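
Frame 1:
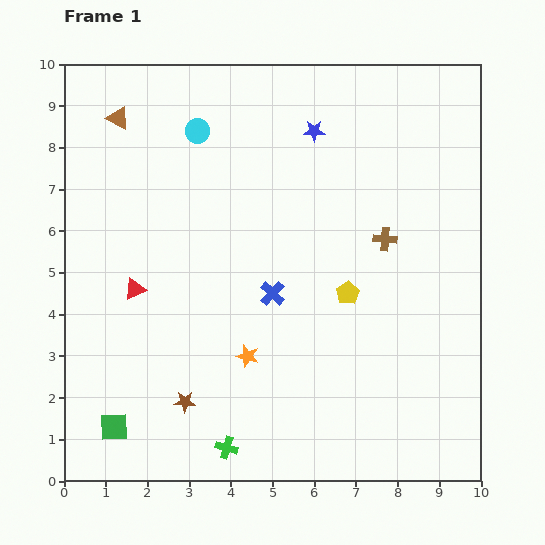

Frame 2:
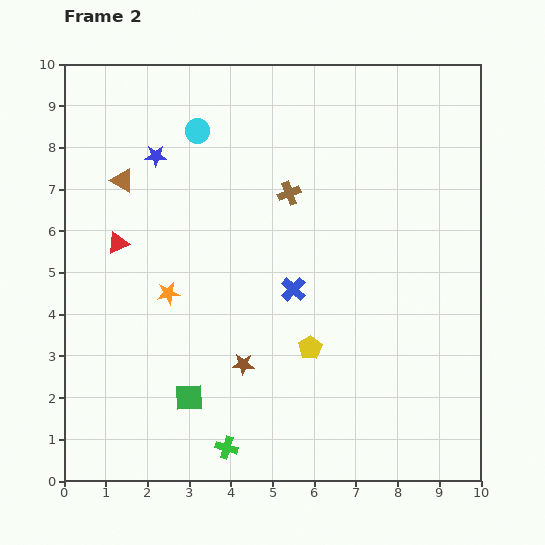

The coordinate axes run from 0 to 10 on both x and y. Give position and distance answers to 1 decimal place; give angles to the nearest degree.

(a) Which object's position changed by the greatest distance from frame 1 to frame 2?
the blue star

(moved 3.8; next 2.5)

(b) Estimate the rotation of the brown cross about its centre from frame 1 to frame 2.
26° counter-clockwise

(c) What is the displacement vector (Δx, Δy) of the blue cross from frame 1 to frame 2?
(0.5, 0.1)

The blue cross was at (5.0, 4.5) in frame 1 and (5.5, 4.6) in frame 2.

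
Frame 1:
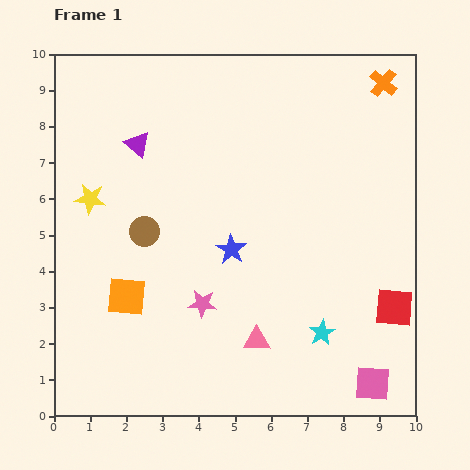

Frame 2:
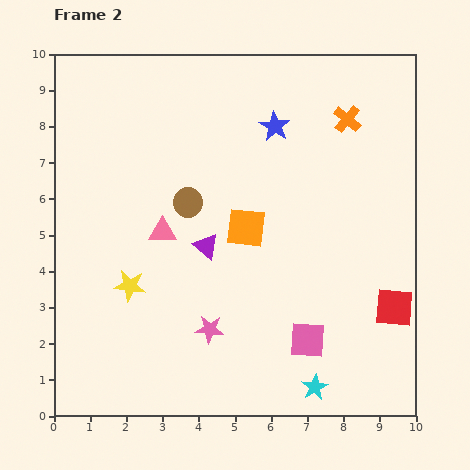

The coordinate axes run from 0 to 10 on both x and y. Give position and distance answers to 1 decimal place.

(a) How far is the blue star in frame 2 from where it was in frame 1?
3.6

The blue star moved from (4.9, 4.6) to (6.1, 8.0), a distance of √(1.2² + 3.4²) ≈ 3.6.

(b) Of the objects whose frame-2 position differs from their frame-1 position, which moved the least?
the pink star

(moved 0.7)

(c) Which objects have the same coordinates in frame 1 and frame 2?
the red square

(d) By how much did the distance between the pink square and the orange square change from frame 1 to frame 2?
-3.7

Distance in frame 1: 7.2. Distance in frame 2: 3.5.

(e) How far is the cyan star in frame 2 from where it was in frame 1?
1.5

The cyan star moved from (7.4, 2.3) to (7.2, 0.8), a distance of √(0.2² + 1.5²) ≈ 1.5.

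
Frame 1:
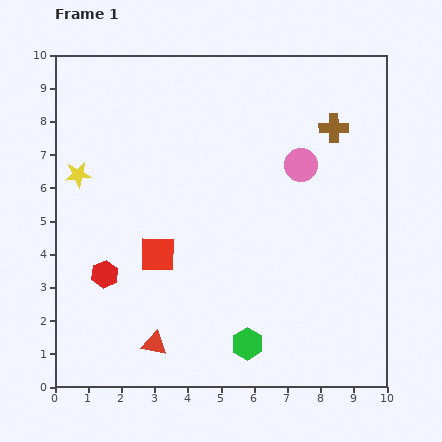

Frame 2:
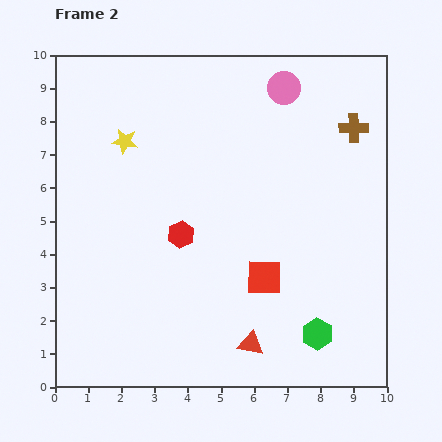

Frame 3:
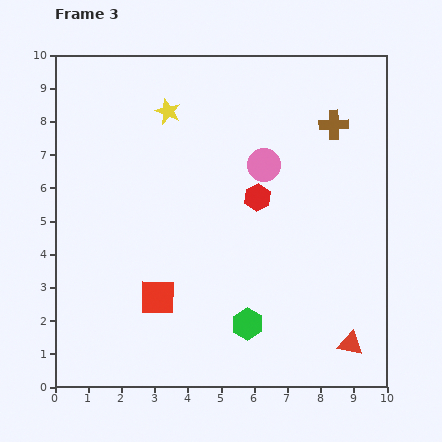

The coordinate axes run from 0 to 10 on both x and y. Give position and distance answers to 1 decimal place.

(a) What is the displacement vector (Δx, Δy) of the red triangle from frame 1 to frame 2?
(2.9, 0.0)

The red triangle was at (3.0, 1.3) in frame 1 and (5.9, 1.3) in frame 2.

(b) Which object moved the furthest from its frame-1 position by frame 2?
the red square

(moved 3.3; next 2.9)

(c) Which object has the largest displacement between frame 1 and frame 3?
the red triangle

(moved 5.9; next 5.1)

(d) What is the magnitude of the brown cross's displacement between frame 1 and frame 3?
0.1

The brown cross moved from (8.4, 7.8) to (8.4, 7.9), a distance of √(0.0² + 0.1²) ≈ 0.1.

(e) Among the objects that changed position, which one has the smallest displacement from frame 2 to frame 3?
the brown cross

(moved 0.6)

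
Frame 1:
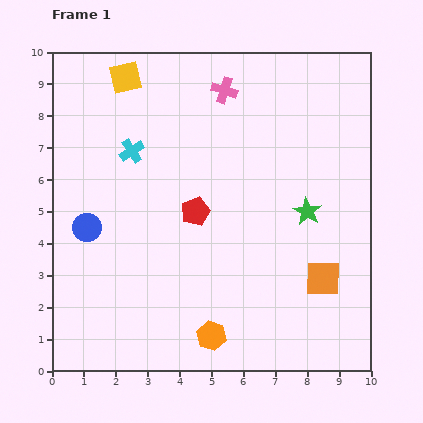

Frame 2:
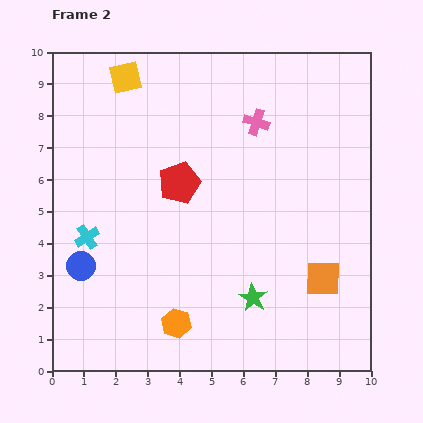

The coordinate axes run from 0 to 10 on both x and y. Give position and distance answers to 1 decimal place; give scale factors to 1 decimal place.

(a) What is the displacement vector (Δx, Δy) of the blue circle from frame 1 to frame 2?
(-0.2, -1.2)

The blue circle was at (1.1, 4.5) in frame 1 and (0.9, 3.3) in frame 2.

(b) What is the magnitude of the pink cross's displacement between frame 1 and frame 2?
1.4

The pink cross moved from (5.4, 8.8) to (6.4, 7.8), a distance of √(1.0² + 1.0²) ≈ 1.4.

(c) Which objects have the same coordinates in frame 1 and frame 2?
the orange square, the yellow square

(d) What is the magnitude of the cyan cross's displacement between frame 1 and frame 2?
3.0

The cyan cross moved from (2.5, 6.9) to (1.1, 4.2), a distance of √(1.4² + 2.7²) ≈ 3.0.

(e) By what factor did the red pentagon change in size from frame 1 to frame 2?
1.5×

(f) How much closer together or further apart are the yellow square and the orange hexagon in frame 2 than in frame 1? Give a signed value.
-0.6

Distance in frame 1: 8.5. Distance in frame 2: 7.9.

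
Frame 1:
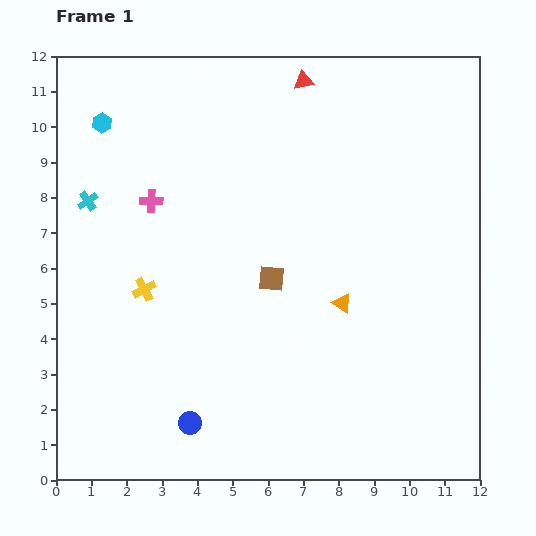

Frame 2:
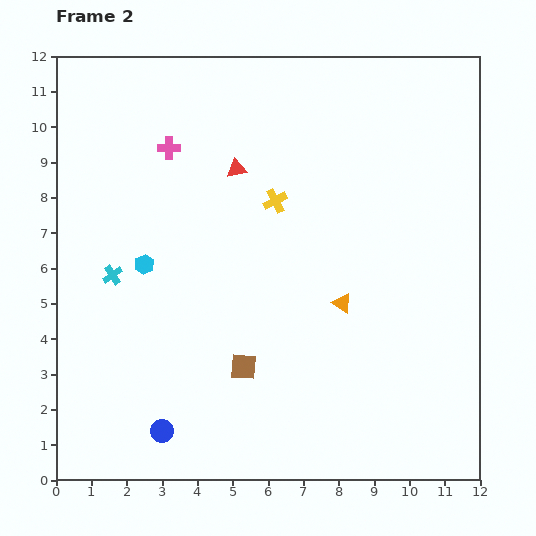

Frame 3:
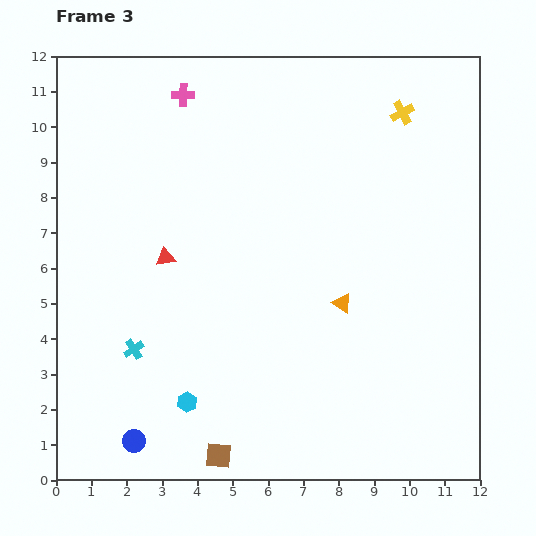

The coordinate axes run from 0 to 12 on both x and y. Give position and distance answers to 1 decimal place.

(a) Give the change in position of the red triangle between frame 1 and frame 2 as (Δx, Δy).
(-1.9, -2.5)

The red triangle was at (7.0, 11.3) in frame 1 and (5.1, 8.8) in frame 2.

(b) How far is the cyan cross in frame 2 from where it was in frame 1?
2.2

The cyan cross moved from (0.9, 7.9) to (1.6, 5.8), a distance of √(0.7² + 2.1²) ≈ 2.2.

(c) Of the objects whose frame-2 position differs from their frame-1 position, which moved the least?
the blue circle

(moved 0.8)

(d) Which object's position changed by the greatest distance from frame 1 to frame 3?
the yellow cross

(moved 8.8; next 8.3)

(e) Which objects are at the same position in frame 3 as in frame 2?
the orange triangle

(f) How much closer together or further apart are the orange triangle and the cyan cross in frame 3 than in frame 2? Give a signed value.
-0.5

Distance in frame 2: 6.5. Distance in frame 3: 6.0.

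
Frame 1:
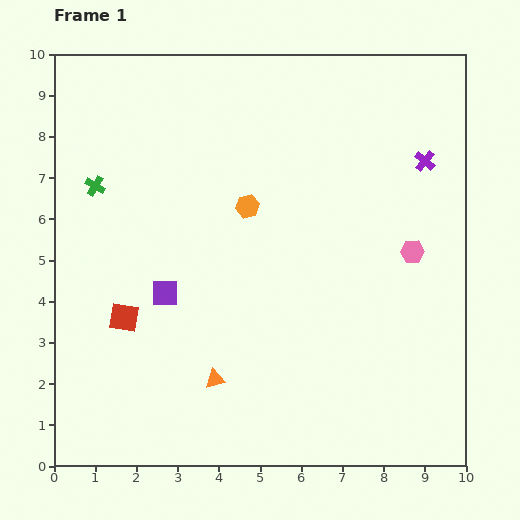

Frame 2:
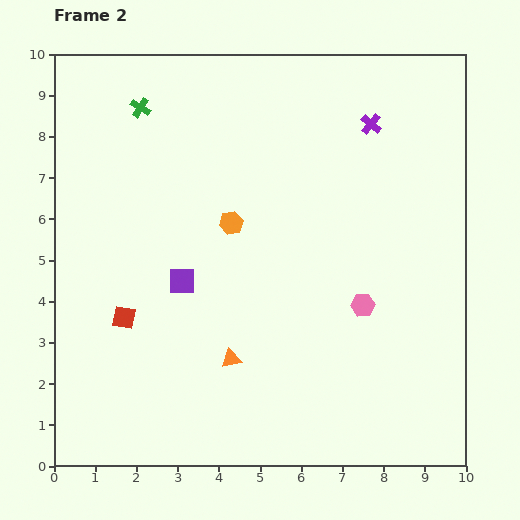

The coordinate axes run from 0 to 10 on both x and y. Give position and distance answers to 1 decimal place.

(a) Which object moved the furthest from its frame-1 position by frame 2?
the green cross

(moved 2.2; next 1.8)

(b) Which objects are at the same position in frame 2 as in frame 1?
the red square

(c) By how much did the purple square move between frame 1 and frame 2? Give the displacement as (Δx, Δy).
(0.4, 0.3)

The purple square was at (2.7, 4.2) in frame 1 and (3.1, 4.5) in frame 2.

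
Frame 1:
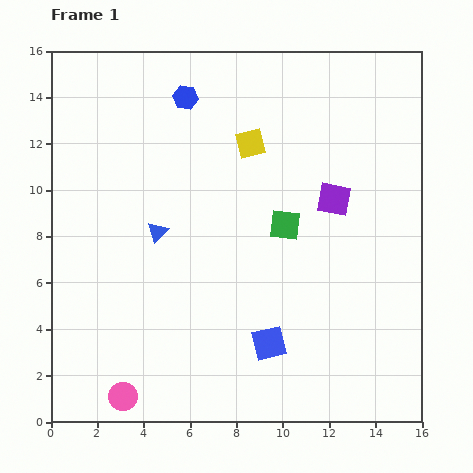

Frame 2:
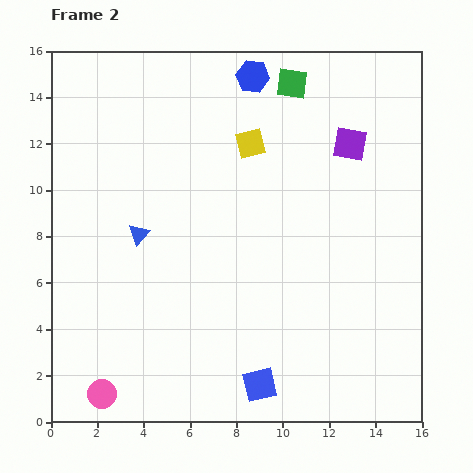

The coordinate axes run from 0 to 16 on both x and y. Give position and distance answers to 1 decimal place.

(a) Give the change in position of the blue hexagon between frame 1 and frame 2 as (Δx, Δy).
(2.9, 0.9)

The blue hexagon was at (5.8, 14.0) in frame 1 and (8.7, 14.9) in frame 2.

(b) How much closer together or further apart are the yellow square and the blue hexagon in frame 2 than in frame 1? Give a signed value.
-0.5

Distance in frame 1: 3.4. Distance in frame 2: 2.9.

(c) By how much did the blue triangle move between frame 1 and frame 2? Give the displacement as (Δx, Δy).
(-0.8, -0.1)

The blue triangle was at (4.6, 8.2) in frame 1 and (3.8, 8.1) in frame 2.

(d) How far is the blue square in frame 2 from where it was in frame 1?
1.8

The blue square moved from (9.4, 3.4) to (9.0, 1.6), a distance of √(0.4² + 1.8²) ≈ 1.8.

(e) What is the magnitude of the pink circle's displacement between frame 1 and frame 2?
0.9

The pink circle moved from (3.1, 1.1) to (2.2, 1.2), a distance of √(0.9² + 0.1²) ≈ 0.9.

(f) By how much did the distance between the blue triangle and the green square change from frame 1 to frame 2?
+3.8

Distance in frame 1: 5.5. Distance in frame 2: 9.3.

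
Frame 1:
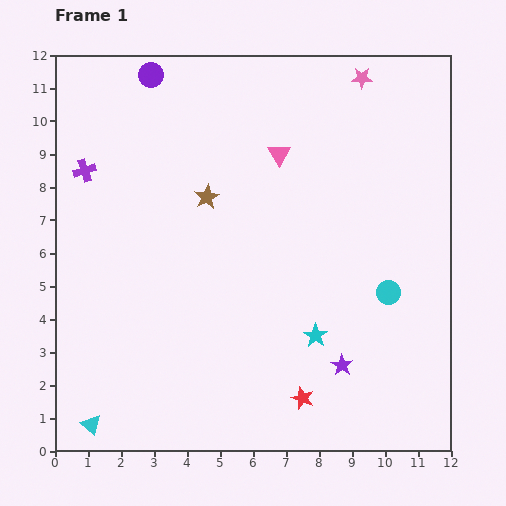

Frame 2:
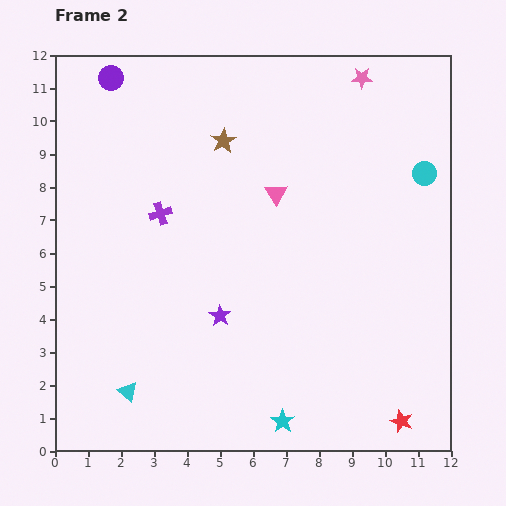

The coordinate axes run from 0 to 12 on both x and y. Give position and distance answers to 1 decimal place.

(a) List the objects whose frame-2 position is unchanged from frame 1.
the pink star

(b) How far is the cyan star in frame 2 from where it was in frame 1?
2.8

The cyan star moved from (7.9, 3.5) to (6.9, 0.9), a distance of √(1.0² + 2.6²) ≈ 2.8.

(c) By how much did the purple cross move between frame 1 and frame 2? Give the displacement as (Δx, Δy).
(2.3, -1.3)

The purple cross was at (0.9, 8.5) in frame 1 and (3.2, 7.2) in frame 2.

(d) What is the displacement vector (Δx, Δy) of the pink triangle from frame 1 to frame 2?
(-0.1, -1.2)

The pink triangle was at (6.8, 9.0) in frame 1 and (6.7, 7.8) in frame 2.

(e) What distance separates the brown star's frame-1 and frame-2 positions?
1.8

The brown star moved from (4.6, 7.7) to (5.1, 9.4), a distance of √(0.5² + 1.7²) ≈ 1.8.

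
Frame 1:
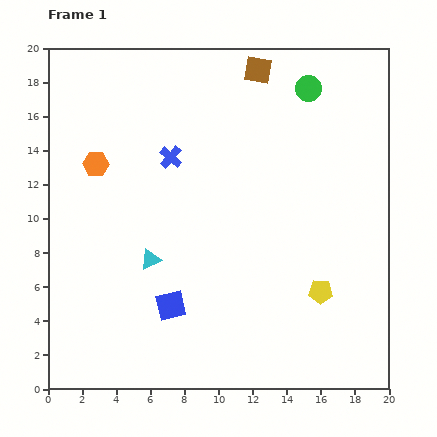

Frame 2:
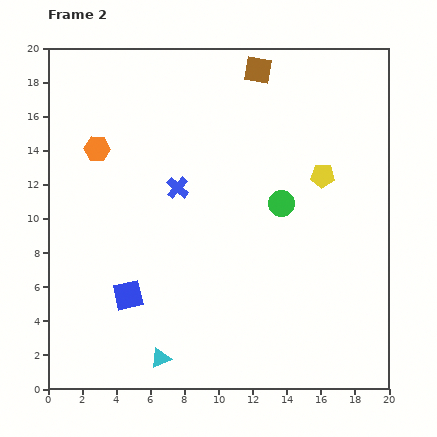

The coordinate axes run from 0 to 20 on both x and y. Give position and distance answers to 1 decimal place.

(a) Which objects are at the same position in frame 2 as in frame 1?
the brown square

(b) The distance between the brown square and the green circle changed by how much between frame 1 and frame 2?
+4.7

Distance in frame 1: 3.2. Distance in frame 2: 7.9.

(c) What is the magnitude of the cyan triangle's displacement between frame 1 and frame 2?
5.8

The cyan triangle moved from (6.0, 7.6) to (6.6, 1.8), a distance of √(0.6² + 5.8²) ≈ 5.8.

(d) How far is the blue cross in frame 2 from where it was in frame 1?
1.8

The blue cross moved from (7.2, 13.6) to (7.6, 11.8), a distance of √(0.4² + 1.8²) ≈ 1.8.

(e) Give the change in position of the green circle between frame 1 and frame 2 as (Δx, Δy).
(-1.6, -6.7)

The green circle was at (15.3, 17.6) in frame 1 and (13.7, 10.9) in frame 2.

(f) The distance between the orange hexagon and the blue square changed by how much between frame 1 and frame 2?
-0.6

Distance in frame 1: 9.4. Distance in frame 2: 8.8.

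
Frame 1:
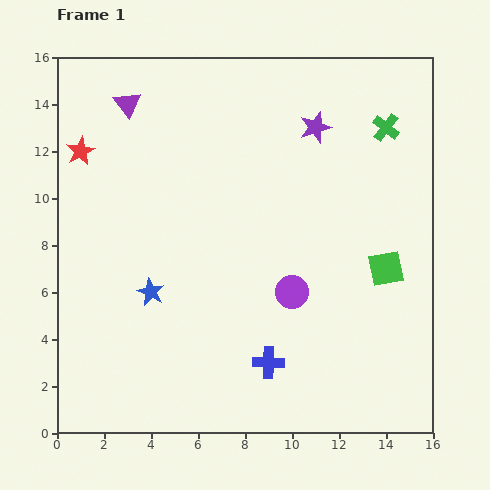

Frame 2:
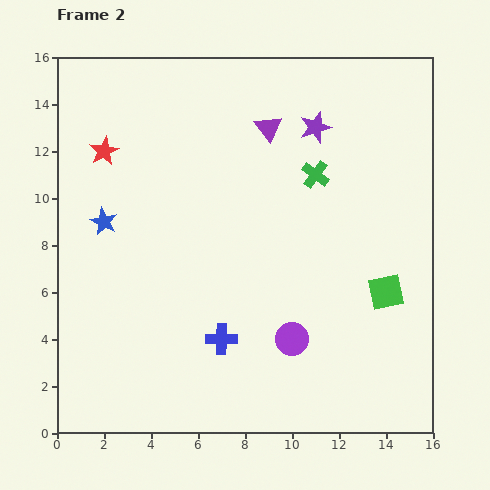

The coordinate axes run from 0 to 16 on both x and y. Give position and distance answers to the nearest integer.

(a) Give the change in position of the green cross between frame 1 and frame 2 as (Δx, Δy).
(-3, -2)

The green cross was at (14, 13) in frame 1 and (11, 11) in frame 2.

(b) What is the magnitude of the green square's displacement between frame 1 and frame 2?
1

The green square moved from (14, 7) to (14, 6), a distance of √(0² + 1²) ≈ 1.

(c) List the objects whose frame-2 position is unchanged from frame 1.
the purple star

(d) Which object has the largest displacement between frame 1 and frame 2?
the purple triangle

(moved 6; next 4)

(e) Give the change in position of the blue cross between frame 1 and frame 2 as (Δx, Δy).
(-2, 1)

The blue cross was at (9, 3) in frame 1 and (7, 4) in frame 2.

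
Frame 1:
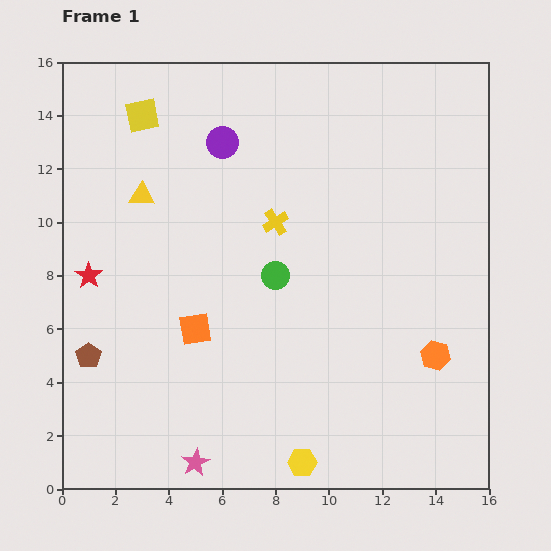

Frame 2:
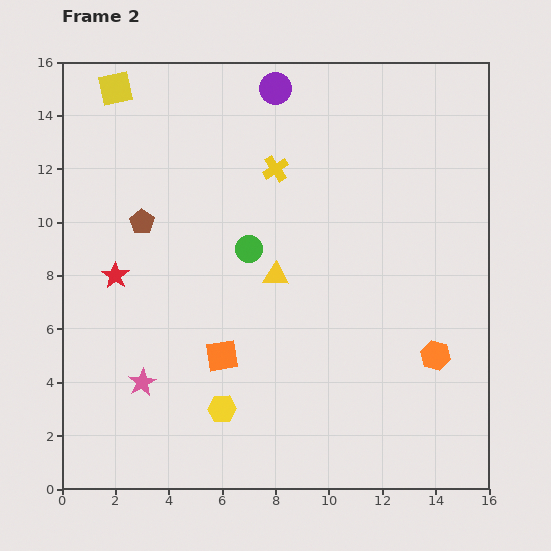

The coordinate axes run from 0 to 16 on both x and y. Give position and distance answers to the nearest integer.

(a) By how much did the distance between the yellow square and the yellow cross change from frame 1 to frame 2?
+1

Distance in frame 1: 6. Distance in frame 2: 7.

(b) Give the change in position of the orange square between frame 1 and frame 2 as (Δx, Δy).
(1, -1)

The orange square was at (5, 6) in frame 1 and (6, 5) in frame 2.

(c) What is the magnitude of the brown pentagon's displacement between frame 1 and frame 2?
5

The brown pentagon moved from (1, 5) to (3, 10), a distance of √(2² + 5²) ≈ 5.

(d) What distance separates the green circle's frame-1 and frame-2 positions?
1

The green circle moved from (8, 8) to (7, 9), a distance of √(1² + 1²) ≈ 1.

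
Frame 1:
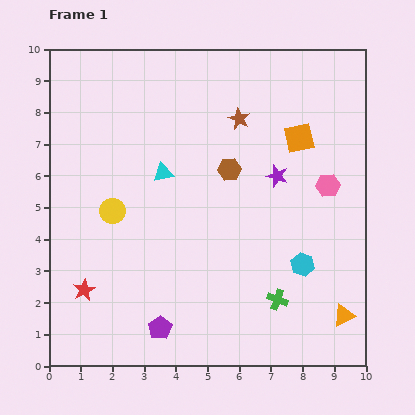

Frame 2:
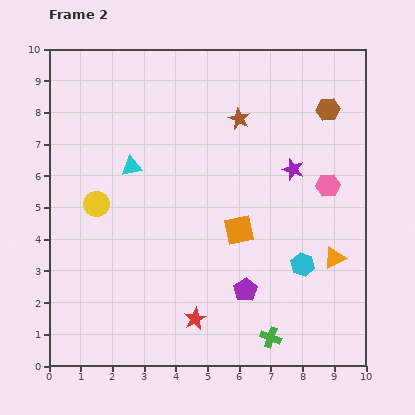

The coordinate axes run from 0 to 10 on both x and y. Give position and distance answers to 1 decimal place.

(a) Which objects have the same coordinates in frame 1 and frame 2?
the pink hexagon, the cyan hexagon, the brown star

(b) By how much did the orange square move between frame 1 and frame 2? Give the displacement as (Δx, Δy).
(-1.9, -2.9)

The orange square was at (7.9, 7.2) in frame 1 and (6.0, 4.3) in frame 2.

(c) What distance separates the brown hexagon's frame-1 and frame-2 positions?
3.6

The brown hexagon moved from (5.7, 6.2) to (8.8, 8.1), a distance of √(3.1² + 1.9²) ≈ 3.6.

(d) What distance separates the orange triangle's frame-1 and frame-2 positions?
1.8

The orange triangle moved from (9.3, 1.6) to (9.0, 3.4), a distance of √(0.3² + 1.8²) ≈ 1.8.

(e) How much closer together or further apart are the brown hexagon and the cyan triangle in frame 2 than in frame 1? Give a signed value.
+4.4

Distance in frame 1: 2.1. Distance in frame 2: 6.5.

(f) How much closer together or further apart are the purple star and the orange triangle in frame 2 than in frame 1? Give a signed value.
-1.8

Distance in frame 1: 4.9. Distance in frame 2: 3.1.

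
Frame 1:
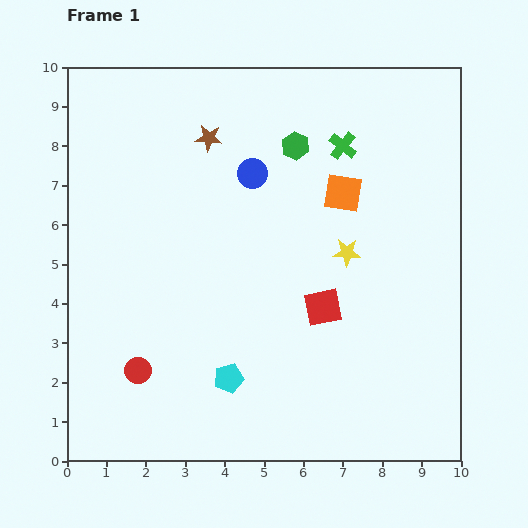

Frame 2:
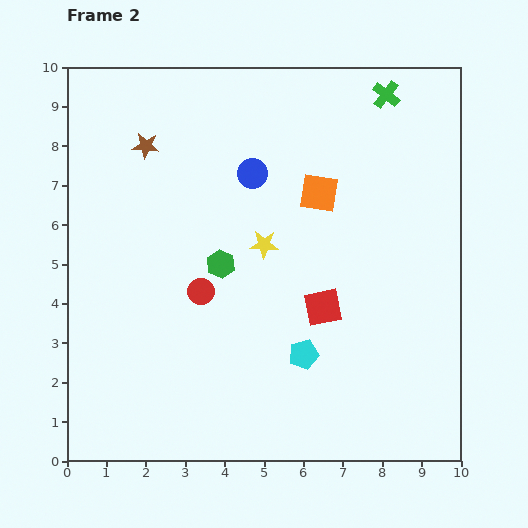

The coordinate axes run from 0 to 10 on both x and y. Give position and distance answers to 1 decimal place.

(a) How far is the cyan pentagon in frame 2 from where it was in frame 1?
2.0

The cyan pentagon moved from (4.1, 2.1) to (6.0, 2.7), a distance of √(1.9² + 0.6²) ≈ 2.0.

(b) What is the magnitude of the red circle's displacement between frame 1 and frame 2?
2.6

The red circle moved from (1.8, 2.3) to (3.4, 4.3), a distance of √(1.6² + 2.0²) ≈ 2.6.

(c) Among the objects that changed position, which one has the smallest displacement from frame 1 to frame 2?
the orange square

(moved 0.6)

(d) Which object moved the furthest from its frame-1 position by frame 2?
the green hexagon

(moved 3.6; next 2.6)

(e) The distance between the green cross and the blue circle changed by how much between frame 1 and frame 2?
+1.5

Distance in frame 1: 2.4. Distance in frame 2: 3.9.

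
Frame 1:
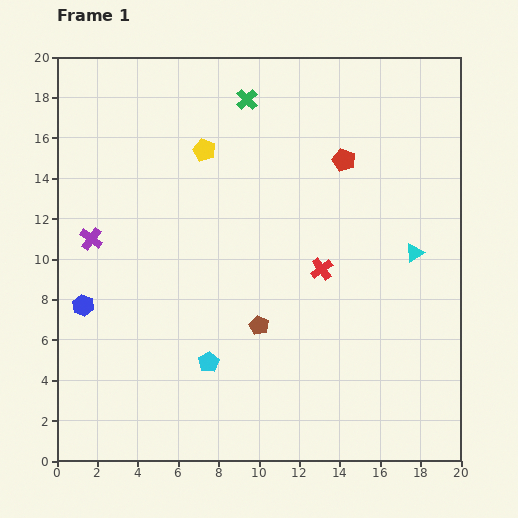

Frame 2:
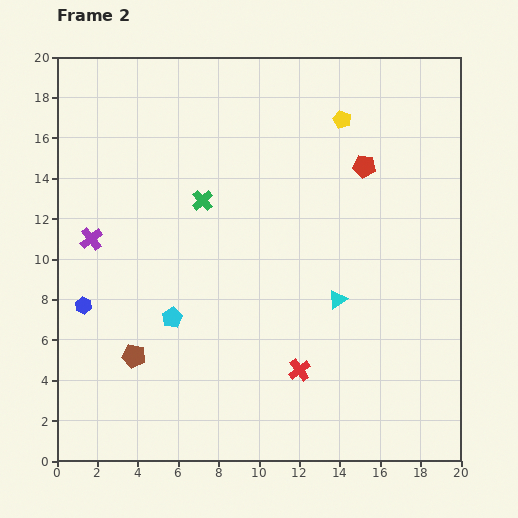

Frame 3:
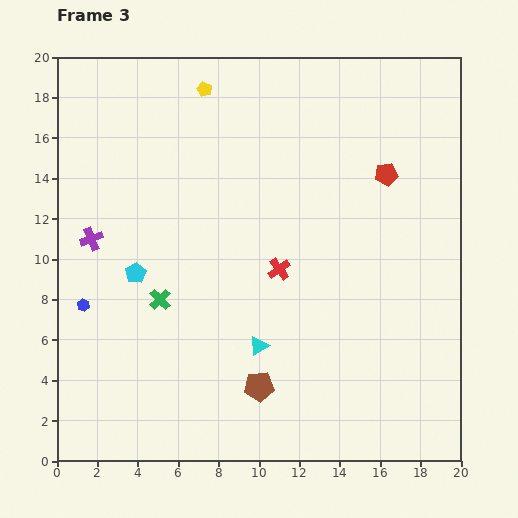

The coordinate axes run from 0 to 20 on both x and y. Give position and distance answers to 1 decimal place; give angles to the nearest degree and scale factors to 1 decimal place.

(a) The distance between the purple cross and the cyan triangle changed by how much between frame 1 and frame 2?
-3.4

Distance in frame 1: 16.0. Distance in frame 2: 12.6.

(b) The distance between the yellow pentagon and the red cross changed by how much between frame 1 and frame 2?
+4.3

Distance in frame 1: 8.3. Distance in frame 2: 12.6.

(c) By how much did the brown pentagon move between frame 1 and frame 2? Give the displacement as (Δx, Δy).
(-6.2, -1.5)

The brown pentagon was at (10.0, 6.7) in frame 1 and (3.8, 5.2) in frame 2.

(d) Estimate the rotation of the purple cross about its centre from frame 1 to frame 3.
32° clockwise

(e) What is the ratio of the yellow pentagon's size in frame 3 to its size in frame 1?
0.7×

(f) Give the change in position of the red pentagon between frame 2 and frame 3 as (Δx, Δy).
(1.1, -0.4)

The red pentagon was at (15.2, 14.6) in frame 2 and (16.3, 14.2) in frame 3.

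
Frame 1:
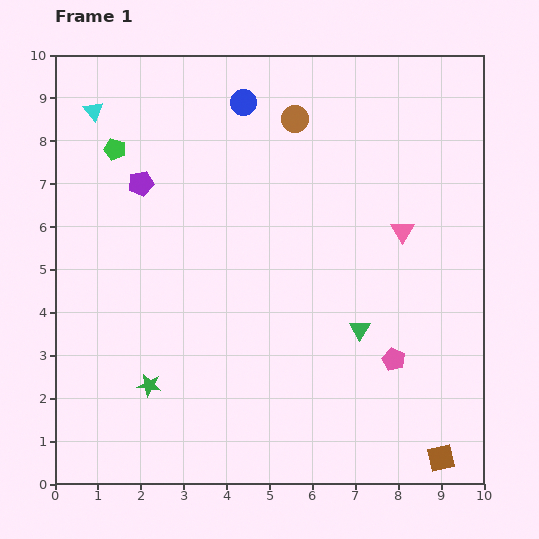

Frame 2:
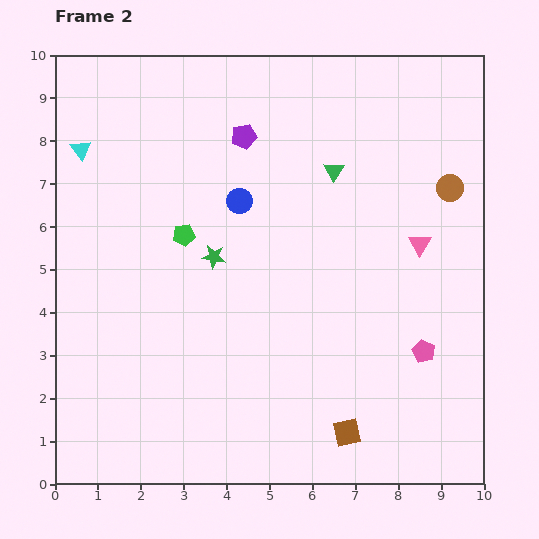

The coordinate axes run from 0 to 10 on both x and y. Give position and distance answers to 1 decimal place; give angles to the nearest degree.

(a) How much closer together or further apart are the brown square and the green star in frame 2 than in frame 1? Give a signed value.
-1.9

Distance in frame 1: 7.0. Distance in frame 2: 5.1.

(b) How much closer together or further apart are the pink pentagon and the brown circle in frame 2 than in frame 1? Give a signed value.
-2.3

Distance in frame 1: 6.1. Distance in frame 2: 3.8.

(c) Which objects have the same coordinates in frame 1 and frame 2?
none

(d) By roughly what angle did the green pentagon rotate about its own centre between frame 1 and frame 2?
22° counter-clockwise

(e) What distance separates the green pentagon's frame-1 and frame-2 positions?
2.6

The green pentagon moved from (1.4, 7.8) to (3.0, 5.8), a distance of √(1.6² + 2.0²) ≈ 2.6.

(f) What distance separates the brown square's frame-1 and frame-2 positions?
2.3

The brown square moved from (9.0, 0.6) to (6.8, 1.2), a distance of √(2.2² + 0.6²) ≈ 2.3.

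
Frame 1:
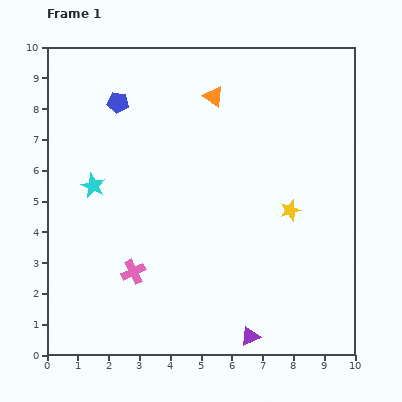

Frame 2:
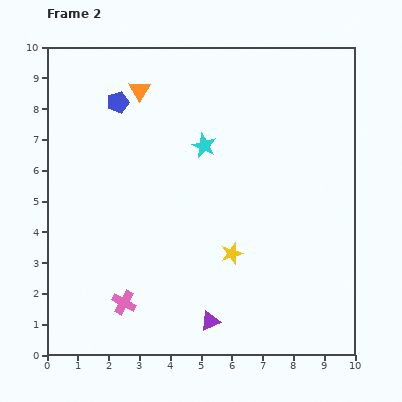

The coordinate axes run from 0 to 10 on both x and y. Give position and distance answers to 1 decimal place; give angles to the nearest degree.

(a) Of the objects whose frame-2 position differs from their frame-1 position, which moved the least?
the pink cross

(moved 1.0)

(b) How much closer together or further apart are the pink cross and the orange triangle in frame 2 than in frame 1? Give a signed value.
+0.6

Distance in frame 1: 6.3. Distance in frame 2: 6.9.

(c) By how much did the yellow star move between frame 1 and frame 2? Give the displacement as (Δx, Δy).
(-1.9, -1.4)

The yellow star was at (7.9, 4.7) in frame 1 and (6.0, 3.3) in frame 2.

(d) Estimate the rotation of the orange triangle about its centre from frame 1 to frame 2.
26° clockwise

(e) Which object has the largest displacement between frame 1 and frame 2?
the cyan star

(moved 3.8; next 2.4)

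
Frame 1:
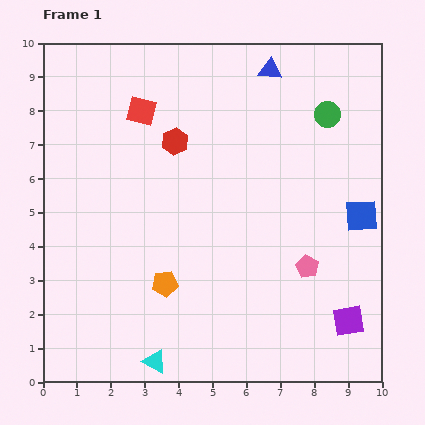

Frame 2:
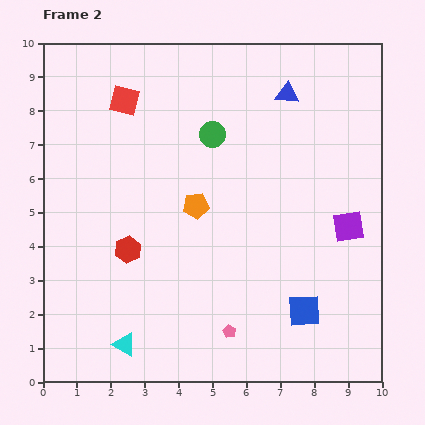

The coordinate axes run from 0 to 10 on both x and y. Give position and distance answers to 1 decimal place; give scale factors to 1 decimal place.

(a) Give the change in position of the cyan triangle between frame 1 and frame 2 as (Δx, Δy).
(-0.9, 0.5)

The cyan triangle was at (3.3, 0.6) in frame 1 and (2.4, 1.1) in frame 2.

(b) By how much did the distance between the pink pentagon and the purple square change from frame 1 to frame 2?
+2.7

Distance in frame 1: 2.0. Distance in frame 2: 4.7.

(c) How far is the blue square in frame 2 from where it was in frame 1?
3.3

The blue square moved from (9.4, 4.9) to (7.7, 2.1), a distance of √(1.7² + 2.8²) ≈ 3.3.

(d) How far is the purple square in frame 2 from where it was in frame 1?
2.8

The purple square moved from (9.0, 1.8) to (9.0, 4.6), a distance of √(0.0² + 2.8²) ≈ 2.8.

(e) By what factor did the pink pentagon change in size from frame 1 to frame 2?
0.6×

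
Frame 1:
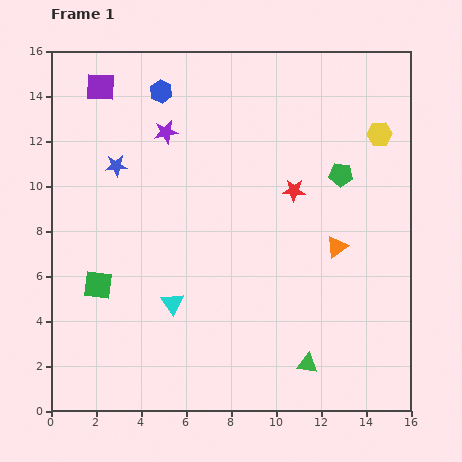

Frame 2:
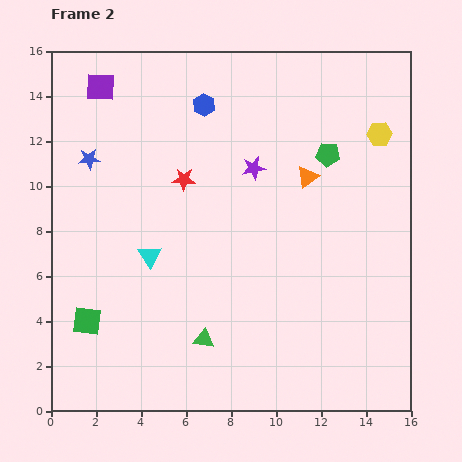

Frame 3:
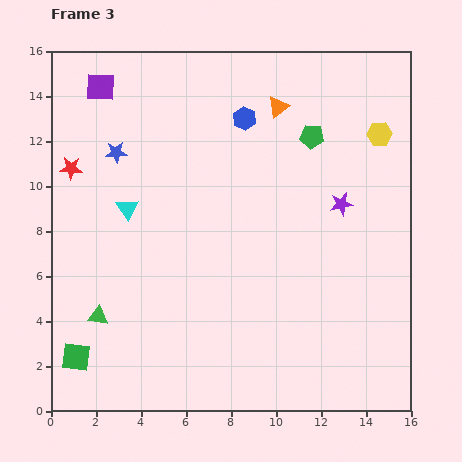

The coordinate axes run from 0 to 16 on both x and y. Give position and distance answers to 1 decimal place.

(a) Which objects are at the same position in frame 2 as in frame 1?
the yellow hexagon, the purple square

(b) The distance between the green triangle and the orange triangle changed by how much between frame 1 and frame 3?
+6.9

Distance in frame 1: 5.4. Distance in frame 3: 12.3.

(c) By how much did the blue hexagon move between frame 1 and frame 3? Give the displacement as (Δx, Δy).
(3.7, -1.2)

The blue hexagon was at (4.9, 14.2) in frame 1 and (8.6, 13.0) in frame 3.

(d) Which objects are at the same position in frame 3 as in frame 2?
the yellow hexagon, the purple square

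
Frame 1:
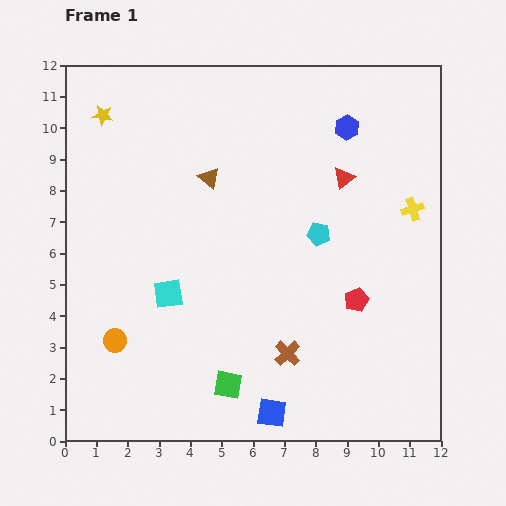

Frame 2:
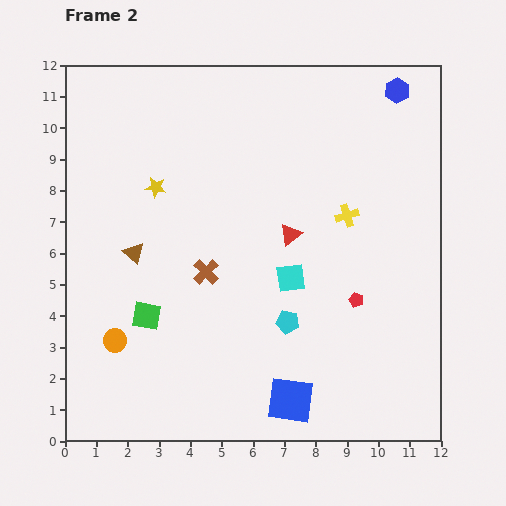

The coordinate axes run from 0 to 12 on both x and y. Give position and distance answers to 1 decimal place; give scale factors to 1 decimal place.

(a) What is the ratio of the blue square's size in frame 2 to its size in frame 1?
1.6×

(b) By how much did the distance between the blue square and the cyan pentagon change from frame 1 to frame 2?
-3.4

Distance in frame 1: 5.9. Distance in frame 2: 2.5.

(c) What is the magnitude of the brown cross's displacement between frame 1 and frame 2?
3.7

The brown cross moved from (7.1, 2.8) to (4.5, 5.4), a distance of √(2.6² + 2.6²) ≈ 3.7.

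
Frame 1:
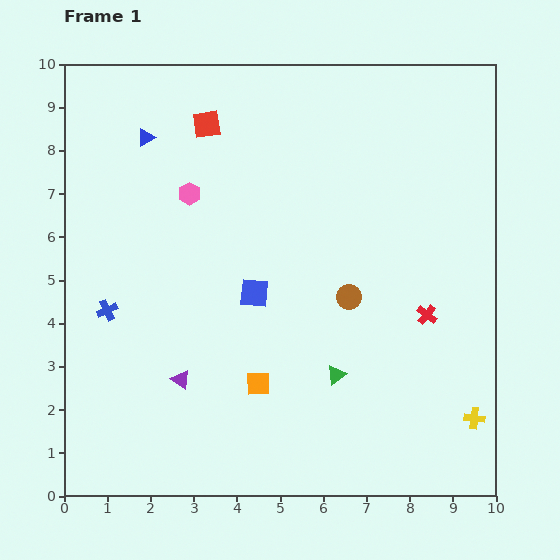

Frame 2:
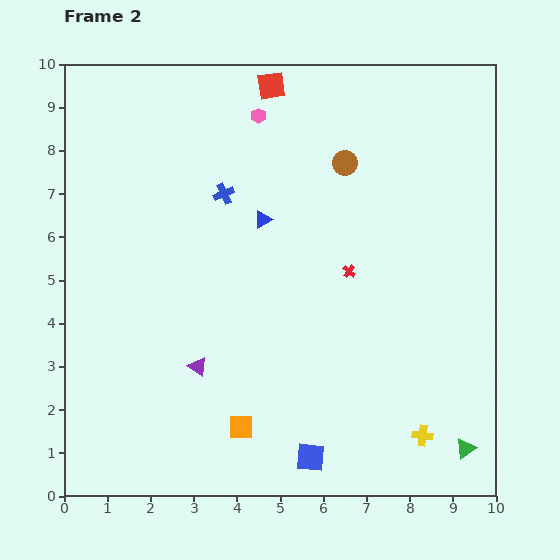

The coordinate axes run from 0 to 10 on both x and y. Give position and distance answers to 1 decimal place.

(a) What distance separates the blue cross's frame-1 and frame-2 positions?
3.8

The blue cross moved from (1.0, 4.3) to (3.7, 7.0), a distance of √(2.7² + 2.7²) ≈ 3.8.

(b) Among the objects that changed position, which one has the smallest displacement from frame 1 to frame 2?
the purple triangle

(moved 0.5)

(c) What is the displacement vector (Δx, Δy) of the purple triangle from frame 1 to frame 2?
(0.4, 0.3)

The purple triangle was at (2.7, 2.7) in frame 1 and (3.1, 3.0) in frame 2.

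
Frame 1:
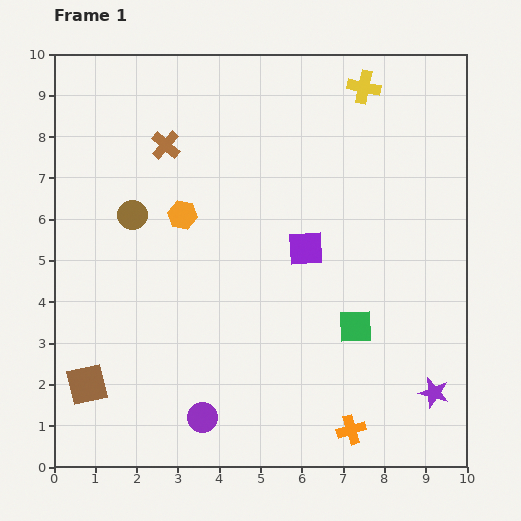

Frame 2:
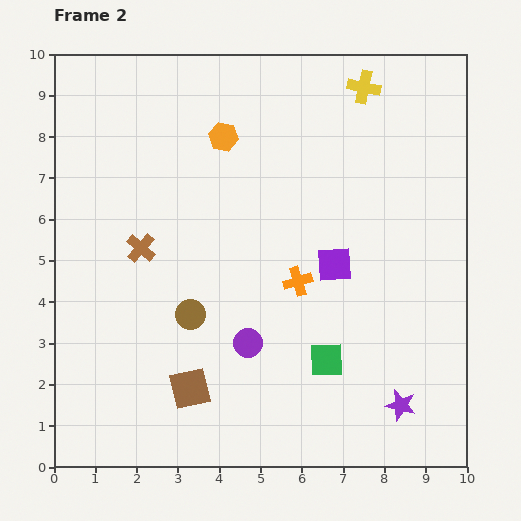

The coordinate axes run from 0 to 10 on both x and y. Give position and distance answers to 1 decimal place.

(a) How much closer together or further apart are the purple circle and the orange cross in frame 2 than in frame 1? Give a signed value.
-1.7

Distance in frame 1: 3.6. Distance in frame 2: 1.9.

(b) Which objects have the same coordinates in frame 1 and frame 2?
the yellow cross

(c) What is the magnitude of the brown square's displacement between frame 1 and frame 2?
2.5

The brown square moved from (0.8, 2.0) to (3.3, 1.9), a distance of √(2.5² + 0.1²) ≈ 2.5.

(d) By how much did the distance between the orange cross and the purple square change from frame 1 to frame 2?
-3.5

Distance in frame 1: 4.5. Distance in frame 2: 1.0.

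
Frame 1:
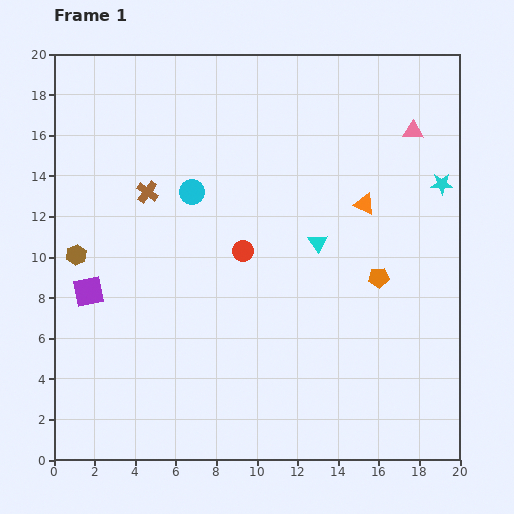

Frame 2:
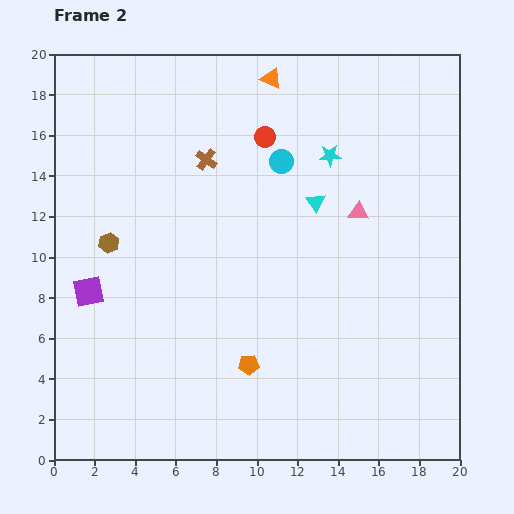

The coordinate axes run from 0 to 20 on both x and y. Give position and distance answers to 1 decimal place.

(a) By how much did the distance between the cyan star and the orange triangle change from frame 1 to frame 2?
+0.9

Distance in frame 1: 3.9. Distance in frame 2: 4.8.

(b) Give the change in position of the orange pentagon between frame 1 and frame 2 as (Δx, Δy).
(-6.4, -4.3)

The orange pentagon was at (16.0, 9.0) in frame 1 and (9.6, 4.7) in frame 2.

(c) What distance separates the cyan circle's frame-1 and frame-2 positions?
4.6

The cyan circle moved from (6.8, 13.2) to (11.2, 14.7), a distance of √(4.4² + 1.5²) ≈ 4.6.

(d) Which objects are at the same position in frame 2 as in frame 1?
the purple square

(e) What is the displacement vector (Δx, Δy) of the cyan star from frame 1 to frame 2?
(-5.5, 1.4)

The cyan star was at (19.1, 13.6) in frame 1 and (13.6, 15.0) in frame 2.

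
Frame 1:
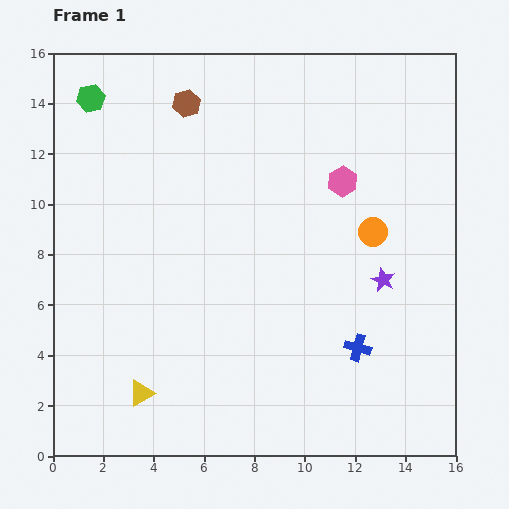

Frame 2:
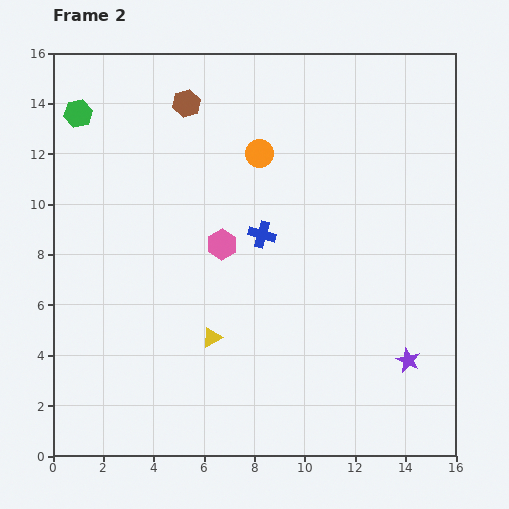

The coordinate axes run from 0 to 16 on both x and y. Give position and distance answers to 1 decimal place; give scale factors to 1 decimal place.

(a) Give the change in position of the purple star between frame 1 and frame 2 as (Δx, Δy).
(1.0, -3.2)

The purple star was at (13.1, 7.0) in frame 1 and (14.1, 3.8) in frame 2.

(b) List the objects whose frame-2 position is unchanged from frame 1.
the brown hexagon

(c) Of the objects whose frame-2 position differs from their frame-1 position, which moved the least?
the green hexagon

(moved 0.8)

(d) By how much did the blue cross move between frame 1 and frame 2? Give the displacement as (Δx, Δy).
(-3.8, 4.5)

The blue cross was at (12.1, 4.3) in frame 1 and (8.3, 8.8) in frame 2.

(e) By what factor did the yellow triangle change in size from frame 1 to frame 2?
0.7×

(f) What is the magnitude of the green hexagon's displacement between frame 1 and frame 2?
0.8

The green hexagon moved from (1.5, 14.2) to (1.0, 13.6), a distance of √(0.5² + 0.6²) ≈ 0.8.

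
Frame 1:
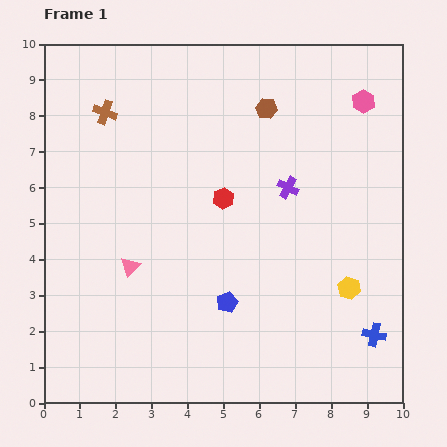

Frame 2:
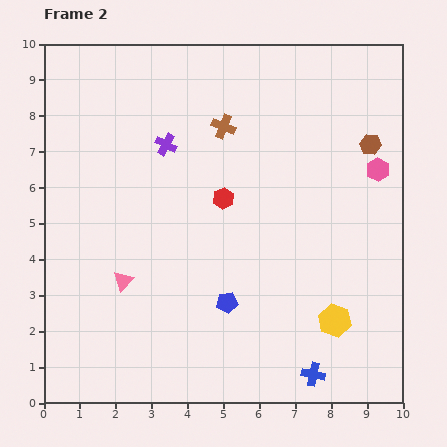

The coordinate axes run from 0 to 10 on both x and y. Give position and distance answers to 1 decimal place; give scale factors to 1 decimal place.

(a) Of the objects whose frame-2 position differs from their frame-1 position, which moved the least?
the pink triangle

(moved 0.4)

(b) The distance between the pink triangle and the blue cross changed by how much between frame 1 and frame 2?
-1.2

Distance in frame 1: 7.1. Distance in frame 2: 5.9.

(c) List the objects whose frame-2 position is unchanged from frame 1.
the blue pentagon, the red hexagon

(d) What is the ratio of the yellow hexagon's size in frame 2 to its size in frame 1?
1.4×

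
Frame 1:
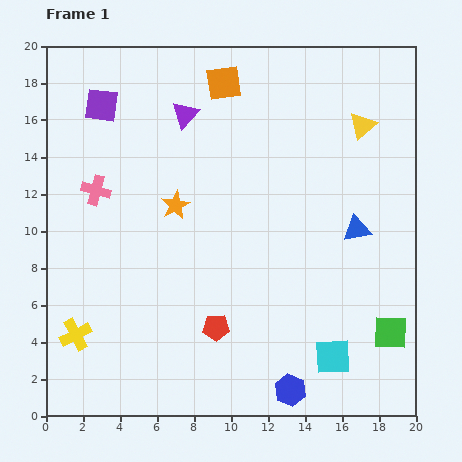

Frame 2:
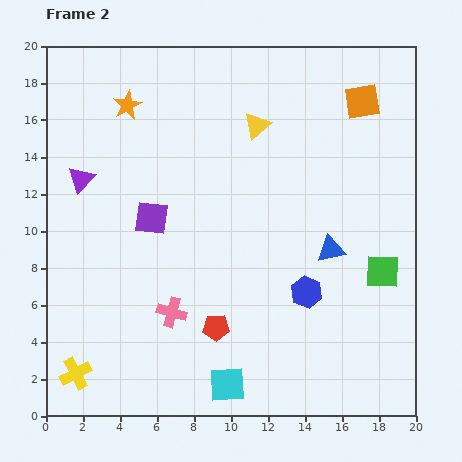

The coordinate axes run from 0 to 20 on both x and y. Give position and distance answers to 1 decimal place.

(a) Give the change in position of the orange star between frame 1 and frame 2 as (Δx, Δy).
(-2.6, 5.4)

The orange star was at (7.0, 11.4) in frame 1 and (4.4, 16.8) in frame 2.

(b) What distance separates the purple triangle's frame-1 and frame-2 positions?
6.6

The purple triangle moved from (7.5, 16.3) to (1.9, 12.8), a distance of √(5.6² + 3.5²) ≈ 6.6.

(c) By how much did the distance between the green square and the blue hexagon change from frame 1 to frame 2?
-2.0

Distance in frame 1: 6.2. Distance in frame 2: 4.2.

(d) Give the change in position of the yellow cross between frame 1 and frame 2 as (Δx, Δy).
(0.0, -2.1)

The yellow cross was at (1.6, 4.4) in frame 1 and (1.6, 2.3) in frame 2.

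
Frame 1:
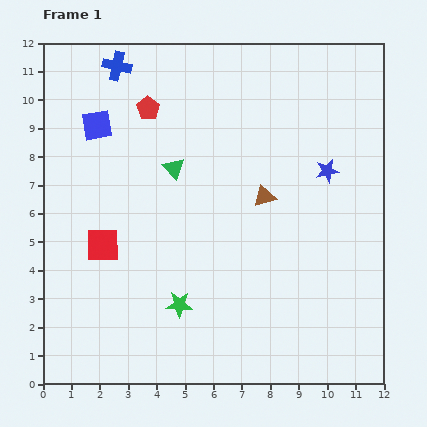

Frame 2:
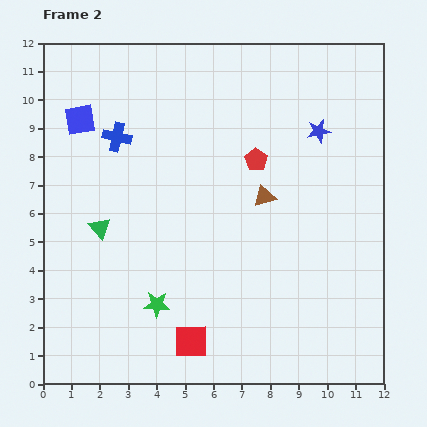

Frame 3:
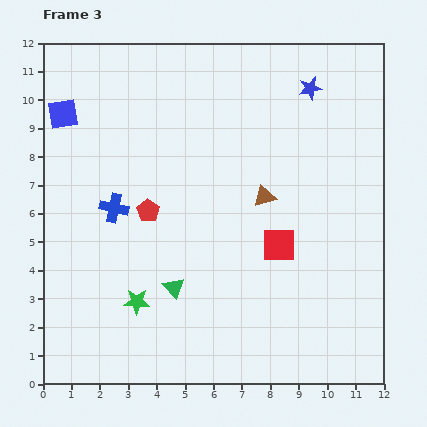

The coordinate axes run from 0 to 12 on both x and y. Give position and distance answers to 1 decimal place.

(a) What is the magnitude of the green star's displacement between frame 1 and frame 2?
0.8

The green star moved from (4.8, 2.8) to (4.0, 2.8), a distance of √(0.8² + 0.0²) ≈ 0.8.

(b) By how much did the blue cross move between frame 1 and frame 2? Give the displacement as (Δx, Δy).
(0.0, -2.5)

The blue cross was at (2.6, 11.2) in frame 1 and (2.6, 8.7) in frame 2.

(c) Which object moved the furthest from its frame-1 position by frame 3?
the red square

(moved 6.2; next 5.0)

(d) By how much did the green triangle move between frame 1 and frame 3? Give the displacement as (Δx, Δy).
(0.0, -4.2)

The green triangle was at (4.6, 7.6) in frame 1 and (4.6, 3.4) in frame 3.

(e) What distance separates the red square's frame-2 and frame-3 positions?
4.6

The red square moved from (5.2, 1.5) to (8.3, 4.9), a distance of √(3.1² + 3.4²) ≈ 4.6.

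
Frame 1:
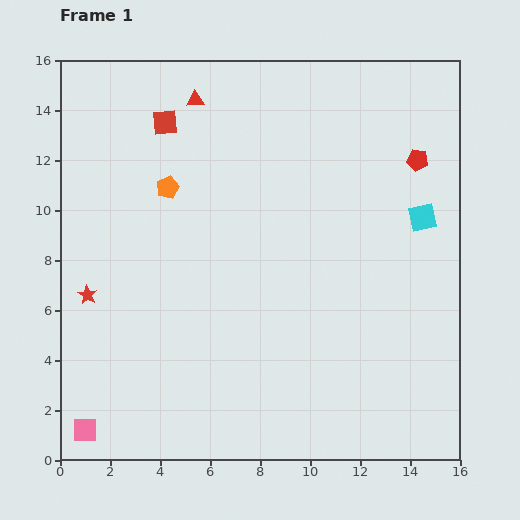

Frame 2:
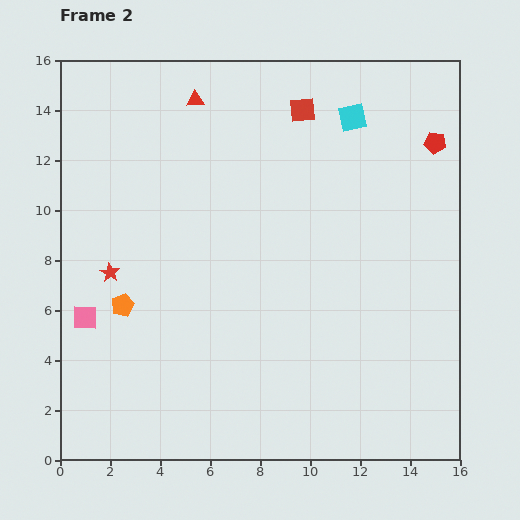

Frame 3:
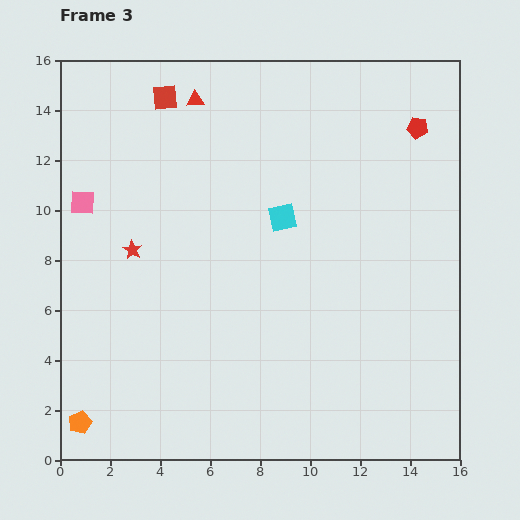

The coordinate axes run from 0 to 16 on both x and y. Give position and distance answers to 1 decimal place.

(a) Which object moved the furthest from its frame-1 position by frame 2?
the red square

(moved 5.5; next 5.0)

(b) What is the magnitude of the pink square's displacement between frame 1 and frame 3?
9.1

The pink square moved from (1.0, 1.2) to (0.9, 10.3), a distance of √(0.1² + 9.1²) ≈ 9.1.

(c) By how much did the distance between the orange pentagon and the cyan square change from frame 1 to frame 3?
+1.2

Distance in frame 1: 10.3. Distance in frame 3: 11.5.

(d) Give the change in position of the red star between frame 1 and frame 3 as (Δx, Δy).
(1.8, 1.8)

The red star was at (1.1, 6.6) in frame 1 and (2.9, 8.4) in frame 3.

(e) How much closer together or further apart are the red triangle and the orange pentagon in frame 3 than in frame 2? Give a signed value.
+5.0

Distance in frame 2: 8.7. Distance in frame 3: 13.7.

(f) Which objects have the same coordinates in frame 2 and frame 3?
the red triangle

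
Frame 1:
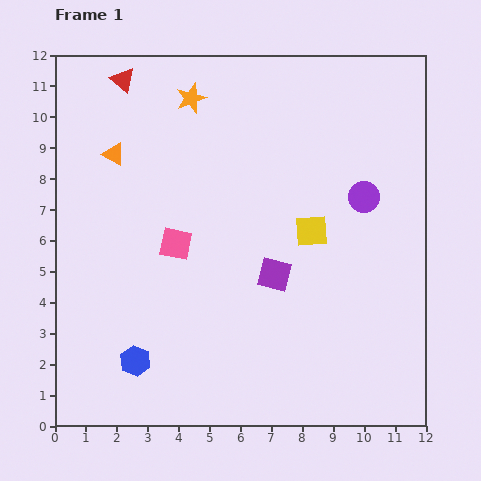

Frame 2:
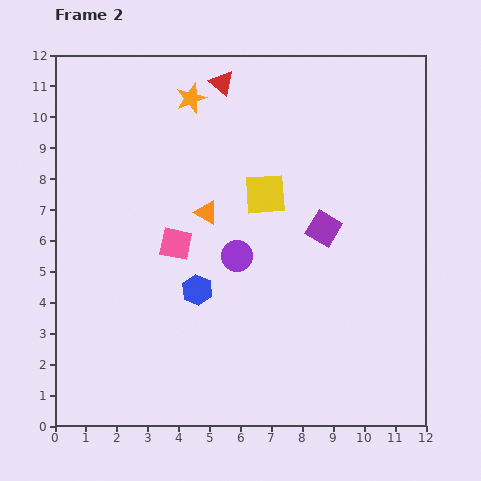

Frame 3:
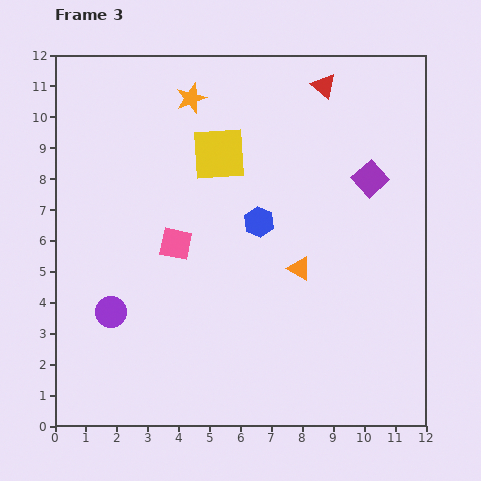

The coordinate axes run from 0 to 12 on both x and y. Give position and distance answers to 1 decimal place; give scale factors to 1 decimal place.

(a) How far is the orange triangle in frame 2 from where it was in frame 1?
3.6

The orange triangle moved from (1.9, 8.8) to (4.9, 6.9), a distance of √(3.0² + 1.9²) ≈ 3.6.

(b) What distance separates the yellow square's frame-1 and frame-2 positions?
1.9

The yellow square moved from (8.3, 6.3) to (6.8, 7.5), a distance of √(1.5² + 1.2²) ≈ 1.9.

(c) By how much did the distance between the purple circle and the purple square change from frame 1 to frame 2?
-0.9

Distance in frame 1: 3.8. Distance in frame 2: 2.9.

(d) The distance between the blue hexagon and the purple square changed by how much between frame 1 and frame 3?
-1.4

Distance in frame 1: 5.3. Distance in frame 3: 3.9.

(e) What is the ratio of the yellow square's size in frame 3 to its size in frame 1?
1.7×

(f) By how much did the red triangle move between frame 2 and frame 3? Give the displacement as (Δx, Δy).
(3.3, -0.1)

The red triangle was at (5.4, 11.1) in frame 2 and (8.7, 11.0) in frame 3.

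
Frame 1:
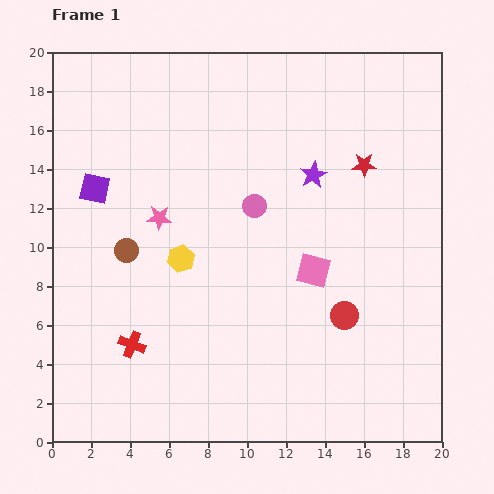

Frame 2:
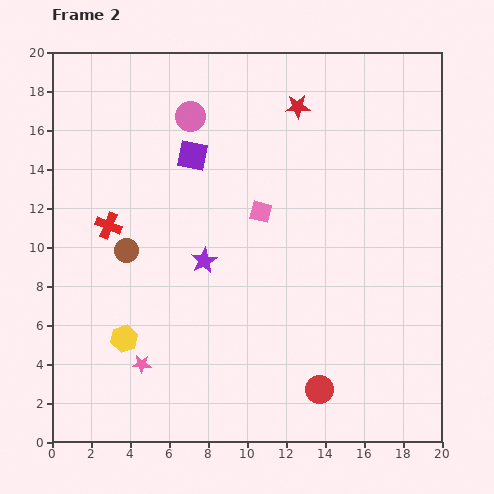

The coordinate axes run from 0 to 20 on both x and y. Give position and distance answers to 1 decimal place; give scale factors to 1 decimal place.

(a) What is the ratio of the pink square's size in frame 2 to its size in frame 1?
0.7×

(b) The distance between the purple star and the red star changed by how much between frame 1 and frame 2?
+6.6

Distance in frame 1: 2.6. Distance in frame 2: 9.2.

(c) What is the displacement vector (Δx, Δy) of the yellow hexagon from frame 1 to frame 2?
(-2.9, -4.1)

The yellow hexagon was at (6.6, 9.4) in frame 1 and (3.7, 5.3) in frame 2.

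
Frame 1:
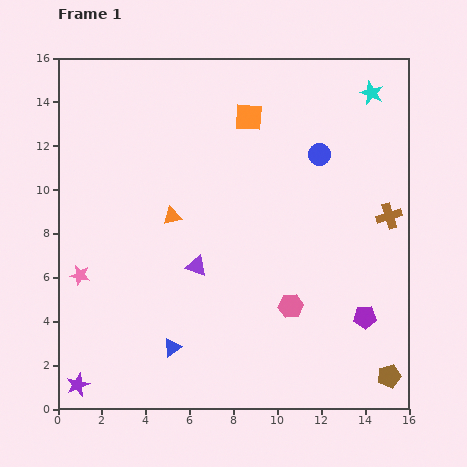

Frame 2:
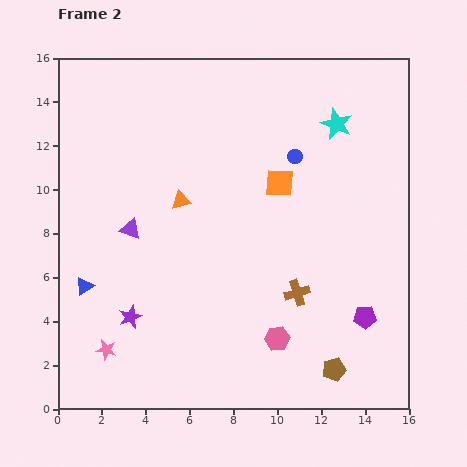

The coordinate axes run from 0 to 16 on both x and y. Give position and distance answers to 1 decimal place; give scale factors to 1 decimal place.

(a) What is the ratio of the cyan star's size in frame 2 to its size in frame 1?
1.4×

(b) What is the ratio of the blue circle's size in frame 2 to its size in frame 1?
0.6×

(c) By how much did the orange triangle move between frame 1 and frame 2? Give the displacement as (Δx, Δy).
(0.4, 0.7)

The orange triangle was at (5.2, 8.8) in frame 1 and (5.6, 9.5) in frame 2.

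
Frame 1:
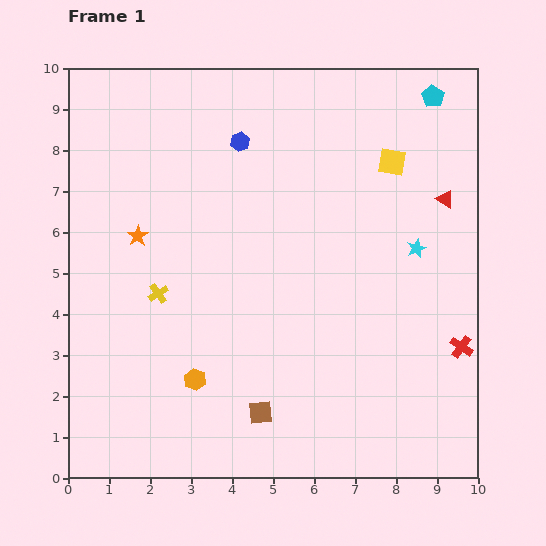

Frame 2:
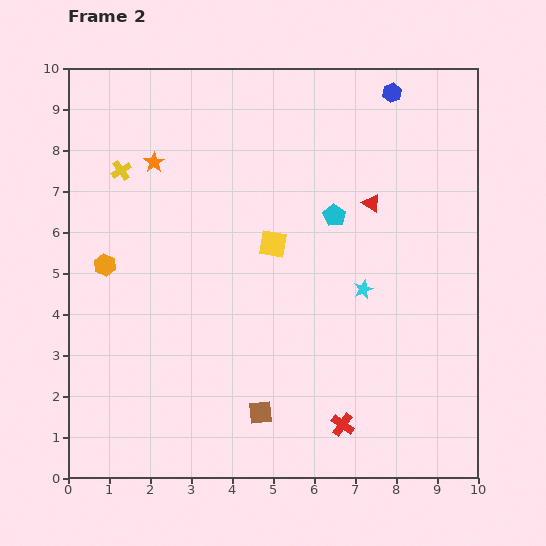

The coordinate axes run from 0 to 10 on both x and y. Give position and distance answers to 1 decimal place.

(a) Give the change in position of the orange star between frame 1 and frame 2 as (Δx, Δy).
(0.4, 1.8)

The orange star was at (1.7, 5.9) in frame 1 and (2.1, 7.7) in frame 2.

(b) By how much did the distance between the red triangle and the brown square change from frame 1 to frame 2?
-1.1

Distance in frame 1: 6.9. Distance in frame 2: 5.8.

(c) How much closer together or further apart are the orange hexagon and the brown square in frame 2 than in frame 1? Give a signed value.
+3.4

Distance in frame 1: 1.8. Distance in frame 2: 5.2.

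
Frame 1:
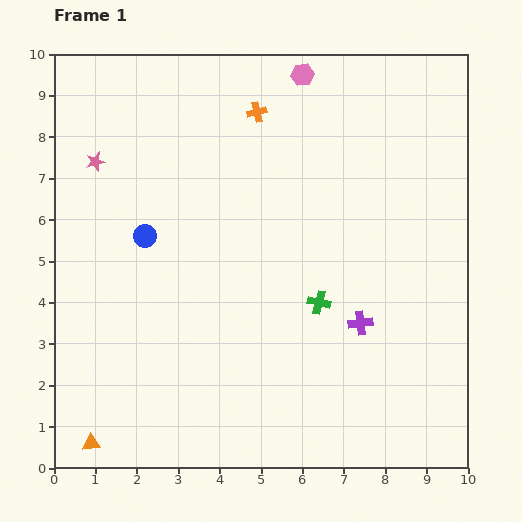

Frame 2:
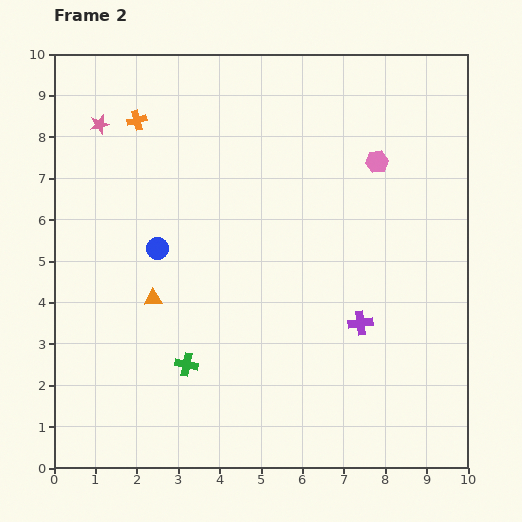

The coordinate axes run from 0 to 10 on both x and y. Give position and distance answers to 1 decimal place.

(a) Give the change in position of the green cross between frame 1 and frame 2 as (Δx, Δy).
(-3.2, -1.5)

The green cross was at (6.4, 4.0) in frame 1 and (3.2, 2.5) in frame 2.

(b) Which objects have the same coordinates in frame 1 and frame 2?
the purple cross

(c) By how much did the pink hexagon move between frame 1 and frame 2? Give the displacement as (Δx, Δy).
(1.8, -2.1)

The pink hexagon was at (6.0, 9.5) in frame 1 and (7.8, 7.4) in frame 2.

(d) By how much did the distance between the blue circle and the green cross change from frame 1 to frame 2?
-1.6

Distance in frame 1: 4.5. Distance in frame 2: 2.9.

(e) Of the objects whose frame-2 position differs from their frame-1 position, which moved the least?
the blue circle

(moved 0.4)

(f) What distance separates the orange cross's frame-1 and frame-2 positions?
2.9

The orange cross moved from (4.9, 8.6) to (2.0, 8.4), a distance of √(2.9² + 0.2²) ≈ 2.9.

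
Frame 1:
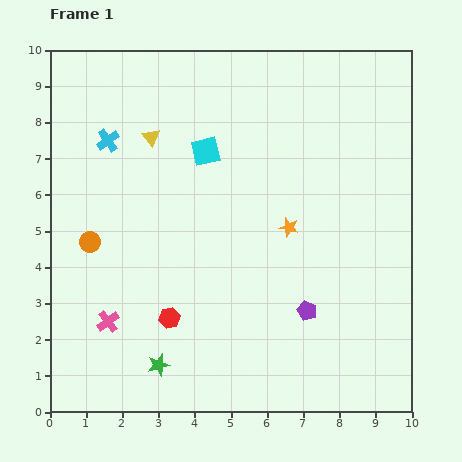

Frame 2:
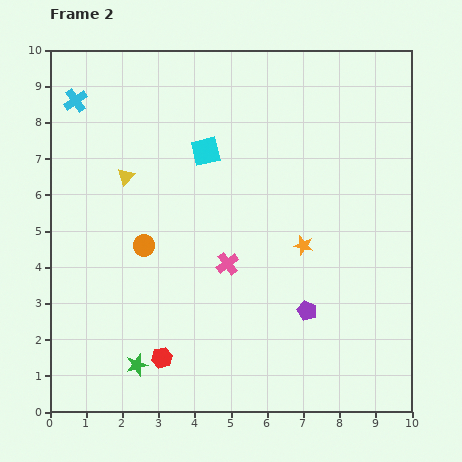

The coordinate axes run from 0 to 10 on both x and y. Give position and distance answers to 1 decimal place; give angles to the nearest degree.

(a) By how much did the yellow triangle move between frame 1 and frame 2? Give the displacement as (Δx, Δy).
(-0.7, -1.1)

The yellow triangle was at (2.8, 7.6) in frame 1 and (2.1, 6.5) in frame 2.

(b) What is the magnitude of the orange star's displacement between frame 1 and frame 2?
0.6

The orange star moved from (6.6, 5.1) to (7.0, 4.6), a distance of √(0.4² + 0.5²) ≈ 0.6.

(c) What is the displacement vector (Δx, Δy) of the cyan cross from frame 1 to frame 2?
(-0.9, 1.1)

The cyan cross was at (1.6, 7.5) in frame 1 and (0.7, 8.6) in frame 2.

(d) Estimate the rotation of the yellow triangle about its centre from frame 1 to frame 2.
23° clockwise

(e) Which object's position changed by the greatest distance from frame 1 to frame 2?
the pink cross

(moved 3.7; next 1.5)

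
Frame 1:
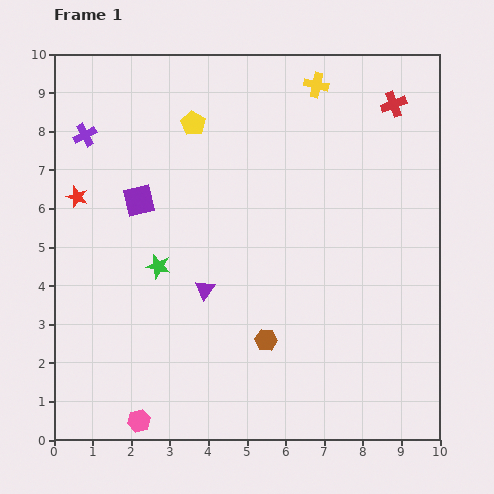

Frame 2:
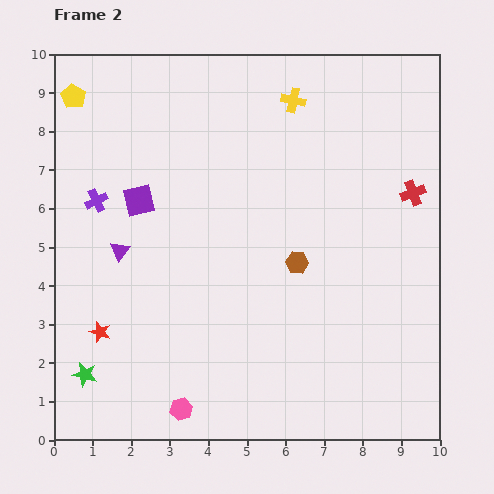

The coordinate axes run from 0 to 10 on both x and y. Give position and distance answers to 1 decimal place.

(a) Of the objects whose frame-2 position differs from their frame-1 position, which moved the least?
the yellow cross

(moved 0.7)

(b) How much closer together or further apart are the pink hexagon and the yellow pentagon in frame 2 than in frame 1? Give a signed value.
+0.8

Distance in frame 1: 7.8. Distance in frame 2: 8.6.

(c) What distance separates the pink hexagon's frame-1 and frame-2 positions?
1.1

The pink hexagon moved from (2.2, 0.5) to (3.3, 0.8), a distance of √(1.1² + 0.3²) ≈ 1.1.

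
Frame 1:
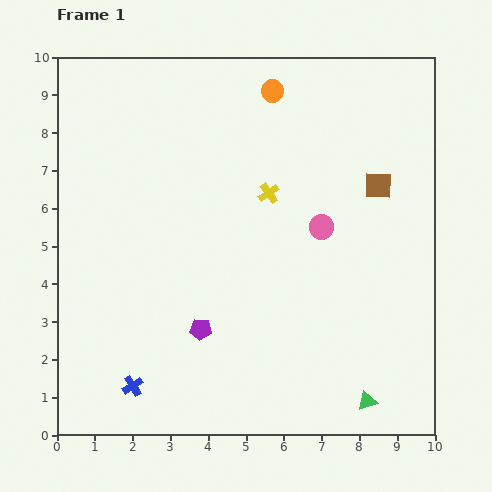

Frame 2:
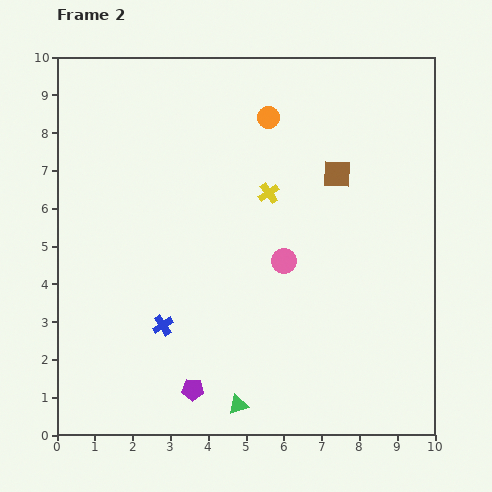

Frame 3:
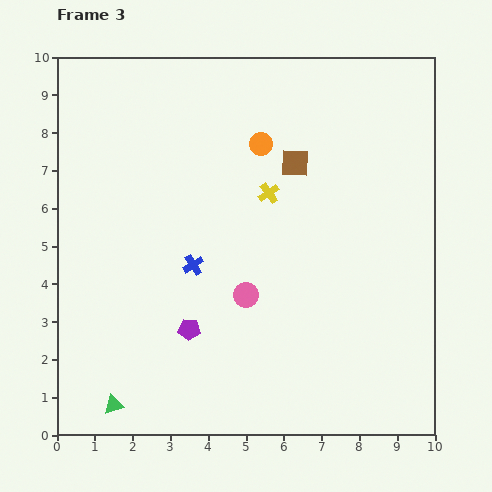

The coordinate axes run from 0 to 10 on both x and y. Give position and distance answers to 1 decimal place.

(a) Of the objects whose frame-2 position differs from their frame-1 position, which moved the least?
the orange circle

(moved 0.7)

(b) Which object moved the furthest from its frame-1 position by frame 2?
the green triangle

(moved 3.4; next 1.8)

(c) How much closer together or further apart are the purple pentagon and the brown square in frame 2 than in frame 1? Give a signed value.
+0.9

Distance in frame 1: 6.0. Distance in frame 2: 6.9.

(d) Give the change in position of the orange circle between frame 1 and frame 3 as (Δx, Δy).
(-0.3, -1.4)

The orange circle was at (5.7, 9.1) in frame 1 and (5.4, 7.7) in frame 3.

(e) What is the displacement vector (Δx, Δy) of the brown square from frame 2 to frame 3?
(-1.1, 0.3)

The brown square was at (7.4, 6.9) in frame 2 and (6.3, 7.2) in frame 3.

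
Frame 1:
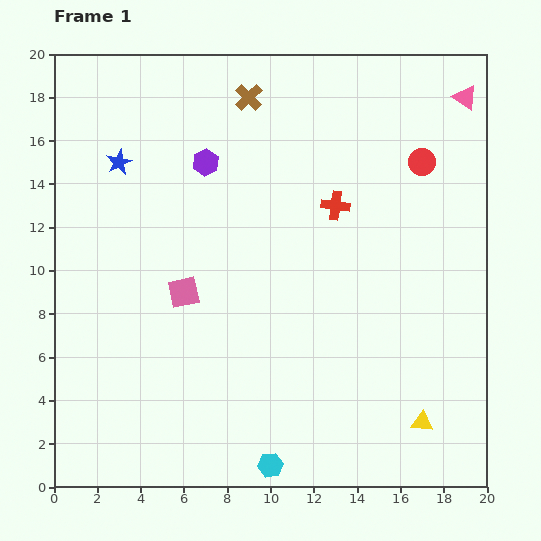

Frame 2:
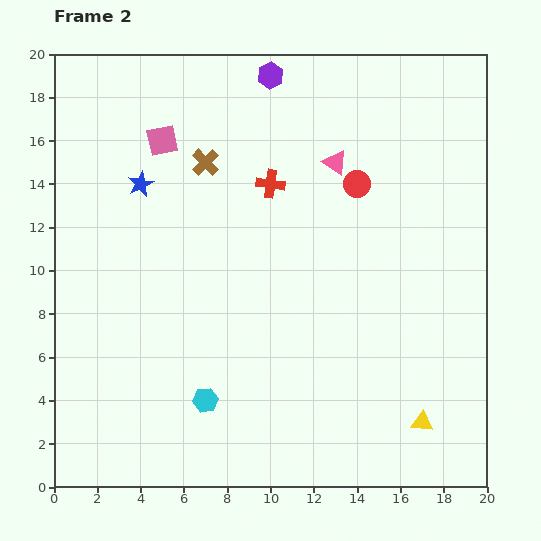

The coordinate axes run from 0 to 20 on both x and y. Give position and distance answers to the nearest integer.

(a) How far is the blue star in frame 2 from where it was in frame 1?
1

The blue star moved from (3, 15) to (4, 14), a distance of √(1² + 1²) ≈ 1.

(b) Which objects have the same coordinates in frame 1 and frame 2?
the yellow triangle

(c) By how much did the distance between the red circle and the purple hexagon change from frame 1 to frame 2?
-4

Distance in frame 1: 10. Distance in frame 2: 6.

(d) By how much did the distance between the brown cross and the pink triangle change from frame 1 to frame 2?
-4

Distance in frame 1: 10. Distance in frame 2: 6.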